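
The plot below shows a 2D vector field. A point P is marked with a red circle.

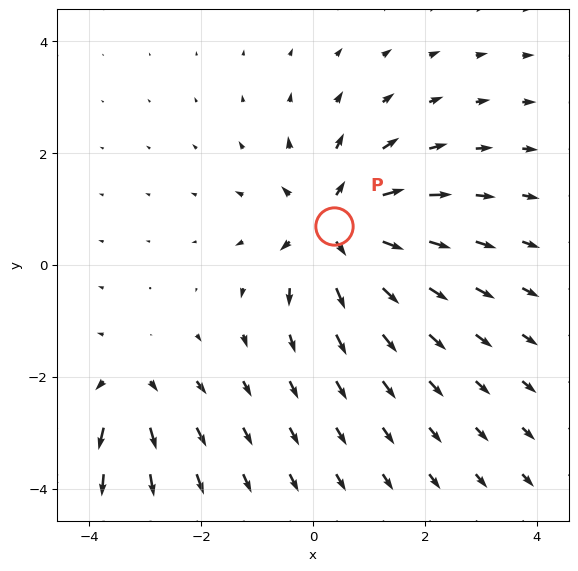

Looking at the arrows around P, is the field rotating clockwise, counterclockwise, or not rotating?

not rotating

Near P at (0.4, 0.7) the arrows show no circulation. The curl there is ≈0.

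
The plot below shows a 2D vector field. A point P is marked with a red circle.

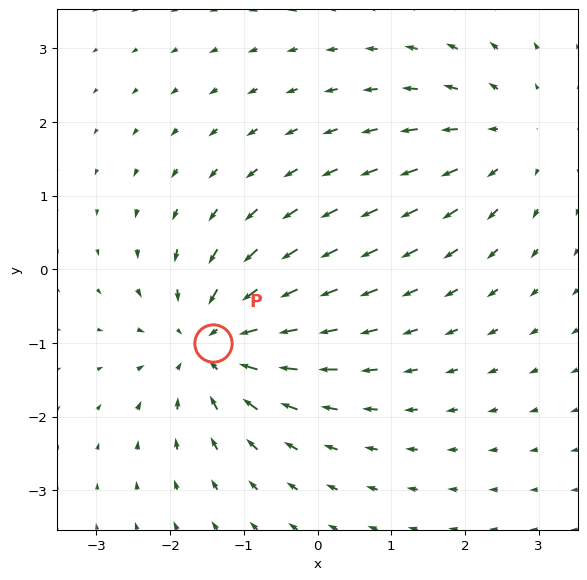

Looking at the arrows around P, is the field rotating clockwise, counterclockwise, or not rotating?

Near P at (-1.4, -1.0) the arrows show no circulation. The curl there is ≈0.

not rotating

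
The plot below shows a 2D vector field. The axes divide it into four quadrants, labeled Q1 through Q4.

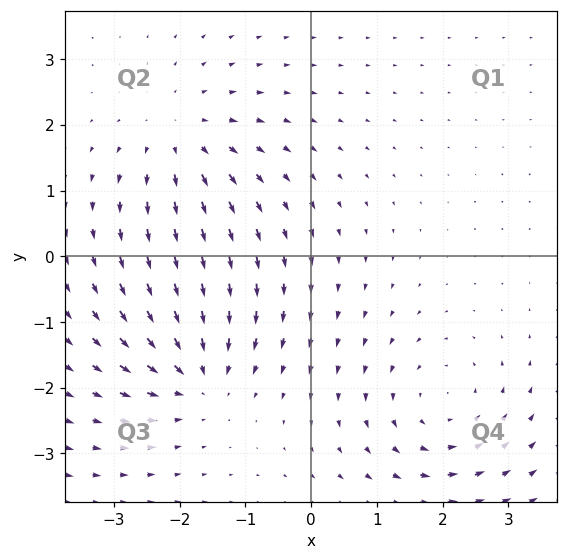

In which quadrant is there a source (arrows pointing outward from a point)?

The source sits at approximately (-2.0, 1.8), which lies in quadrant Q2. The divergence there is about +4, positive as expected for a source.

Q2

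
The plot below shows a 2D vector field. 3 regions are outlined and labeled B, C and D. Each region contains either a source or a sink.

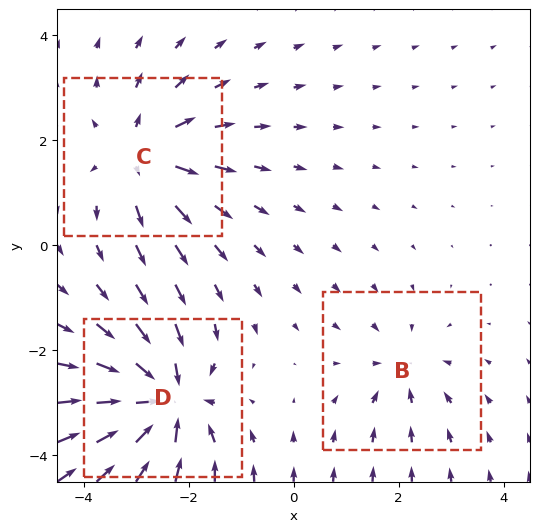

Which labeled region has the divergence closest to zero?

Divergence at each region's feature centre — B: about -2, C: about +4, D: about -5. Region B is closest to zero.

B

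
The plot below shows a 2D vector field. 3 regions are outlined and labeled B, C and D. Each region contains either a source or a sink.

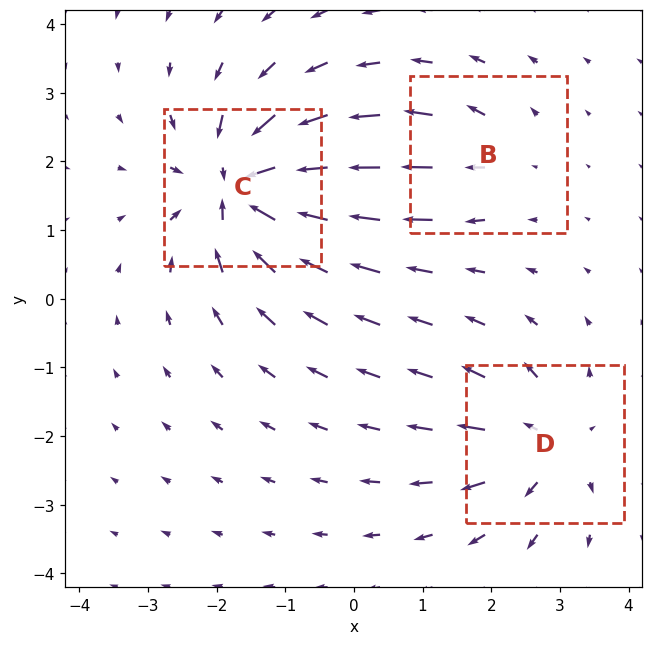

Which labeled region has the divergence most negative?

C

Divergence at each region's feature centre — B: about +2, C: about -6, D: about +4. Region C is most negative.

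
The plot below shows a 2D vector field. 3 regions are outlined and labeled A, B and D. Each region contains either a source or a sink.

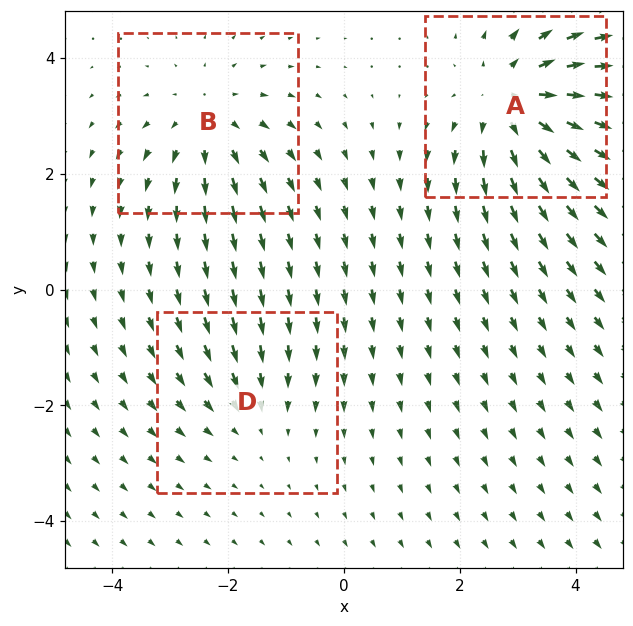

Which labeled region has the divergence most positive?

Divergence at each region's feature centre — A: about +4, B: about +3, D: about -2. Region A is most positive.

A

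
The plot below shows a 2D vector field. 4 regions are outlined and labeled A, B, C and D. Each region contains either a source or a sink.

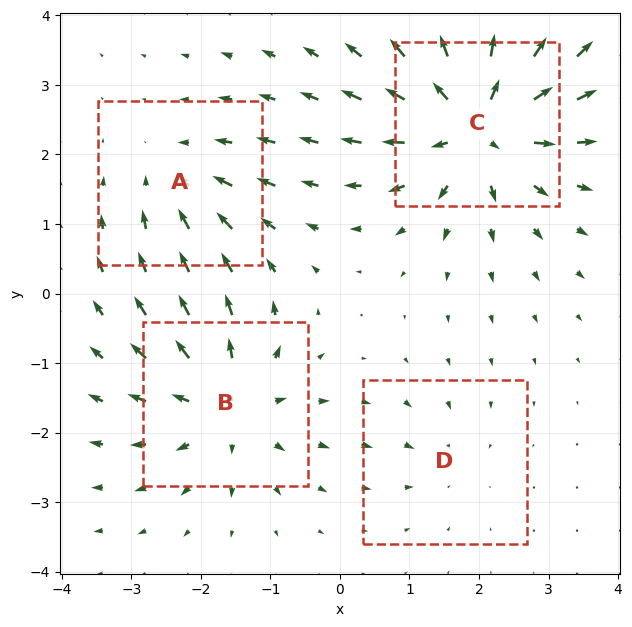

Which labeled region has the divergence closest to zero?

D

Divergence at each region's feature centre — A: about -4, B: about +6, C: about +8, D: about -2. Region D is closest to zero.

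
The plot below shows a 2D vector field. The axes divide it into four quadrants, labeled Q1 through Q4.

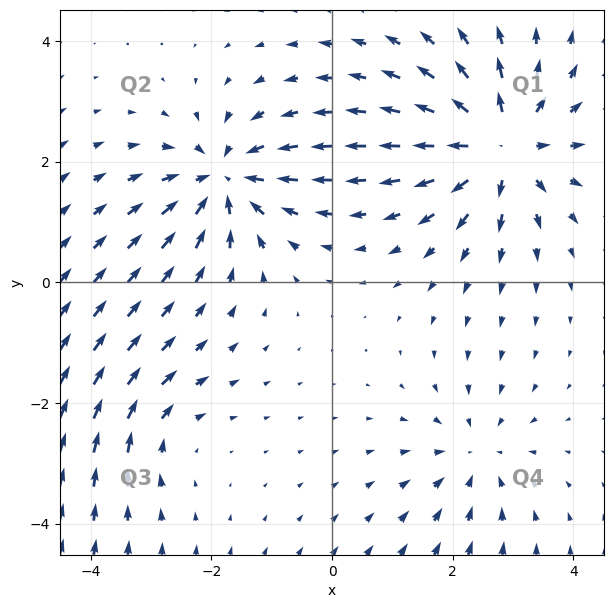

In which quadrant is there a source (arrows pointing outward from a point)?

Q1

The source sits at approximately (2.8, 2.3), which lies in quadrant Q1. The divergence there is about +6, positive as expected for a source.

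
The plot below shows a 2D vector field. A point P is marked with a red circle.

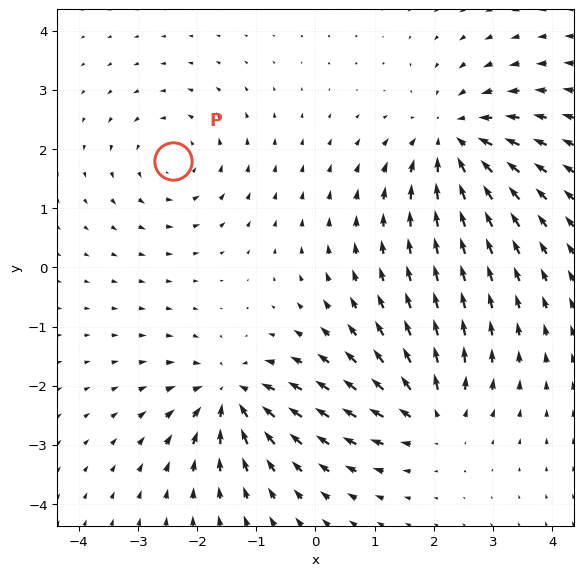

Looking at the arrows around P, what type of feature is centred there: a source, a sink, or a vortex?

vortex

At P (-2.4, 1.8) the arrows circulate counterclockwise. Divergence ≈0, curl about +3 — near-zero divergence with nonzero curl is a vortex.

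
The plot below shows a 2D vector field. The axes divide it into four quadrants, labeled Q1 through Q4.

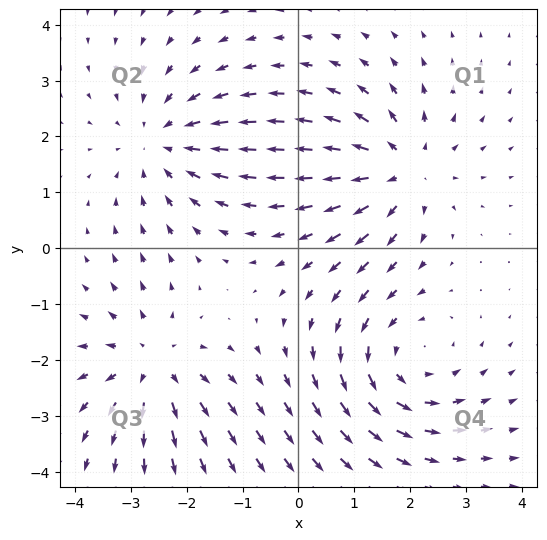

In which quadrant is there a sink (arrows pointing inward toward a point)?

Q2

The sink sits at approximately (-2.4, 1.9), which lies in quadrant Q2. The divergence there is about -4, negative as expected for a sink.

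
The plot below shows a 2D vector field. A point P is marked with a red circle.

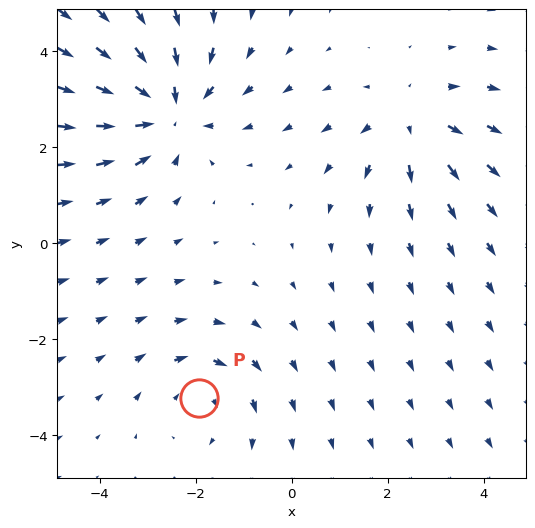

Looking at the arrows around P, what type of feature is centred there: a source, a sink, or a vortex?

vortex

At P (-1.9, -3.2) the arrows circulate clockwise. Divergence ≈0, curl about -3 — near-zero divergence with nonzero curl is a vortex.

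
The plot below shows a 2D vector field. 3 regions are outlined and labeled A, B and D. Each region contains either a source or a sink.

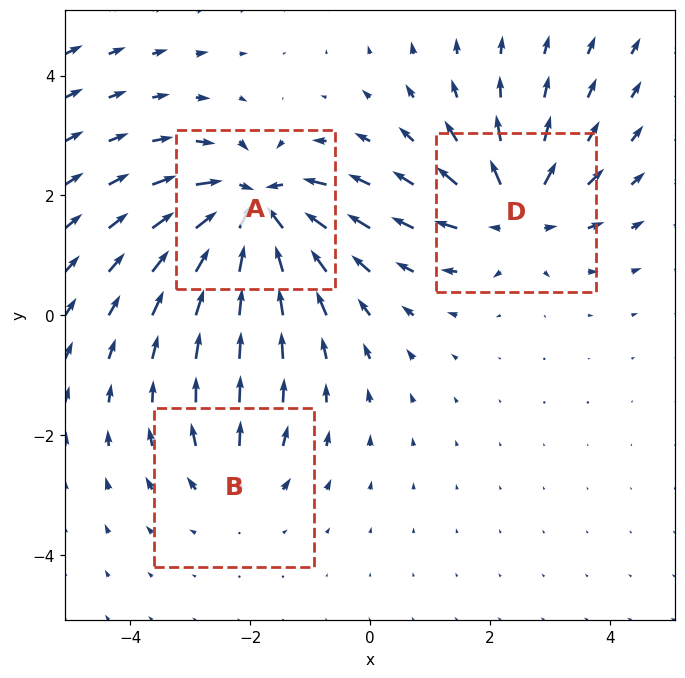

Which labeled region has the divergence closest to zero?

Divergence at each region's feature centre — A: about -6, B: about +2, D: about +4. Region B is closest to zero.

B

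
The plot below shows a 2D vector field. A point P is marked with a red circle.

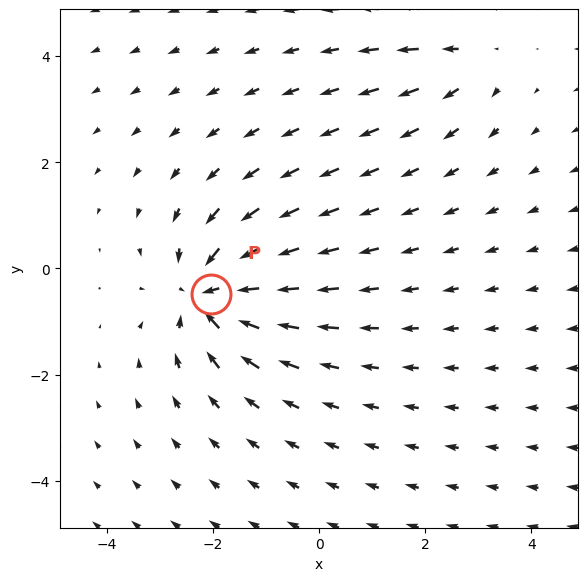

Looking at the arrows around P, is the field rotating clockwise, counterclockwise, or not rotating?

not rotating

Near P at (-2.0, -0.5) the arrows show no circulation. The curl there is ≈0.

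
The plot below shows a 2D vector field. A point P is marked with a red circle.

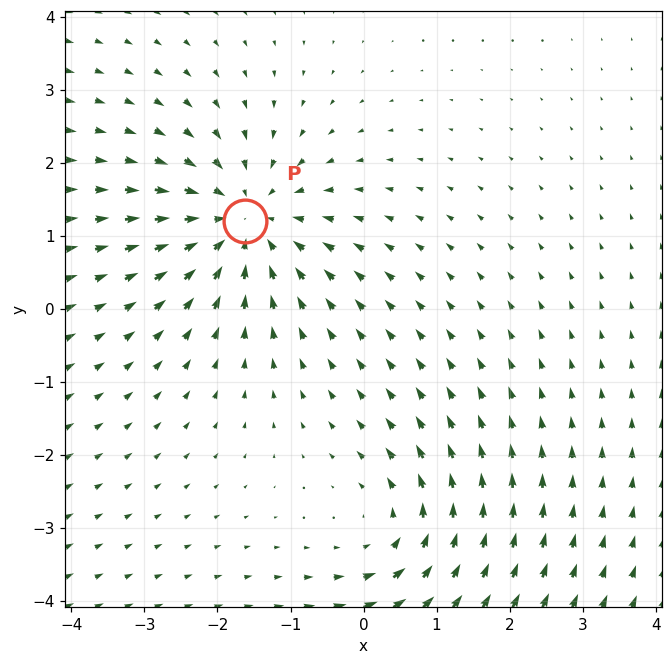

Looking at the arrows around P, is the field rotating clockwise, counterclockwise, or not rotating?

not rotating

Near P at (-1.6, 1.2) the arrows show no circulation. The curl there is ≈0.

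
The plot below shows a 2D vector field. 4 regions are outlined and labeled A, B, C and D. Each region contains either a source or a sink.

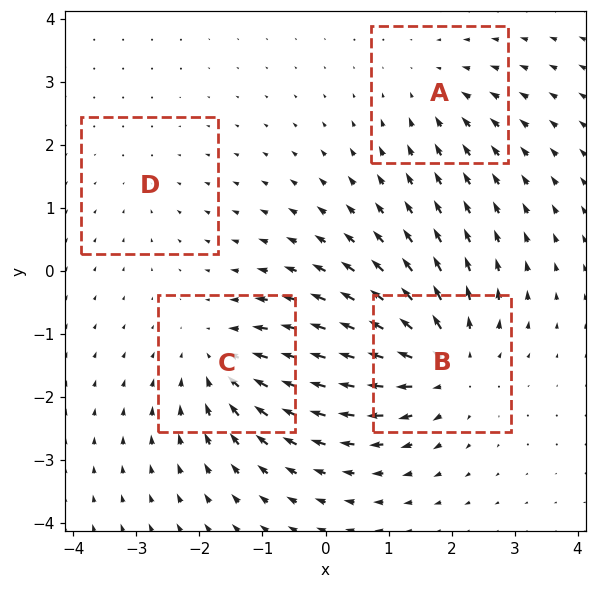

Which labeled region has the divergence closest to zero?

Divergence at each region's feature centre — A: about -3, B: about +6, C: about -5, D: about -2. Region D is closest to zero.

D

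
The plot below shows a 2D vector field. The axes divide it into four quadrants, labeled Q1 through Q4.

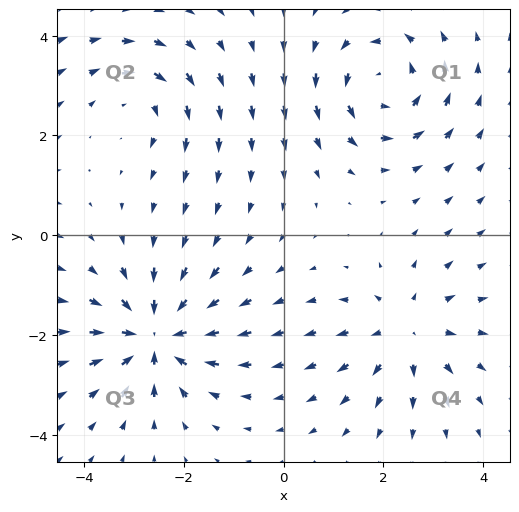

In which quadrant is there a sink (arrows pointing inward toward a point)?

The sink sits at approximately (-2.6, -2.0), which lies in quadrant Q3. The divergence there is about -6, negative as expected for a sink.

Q3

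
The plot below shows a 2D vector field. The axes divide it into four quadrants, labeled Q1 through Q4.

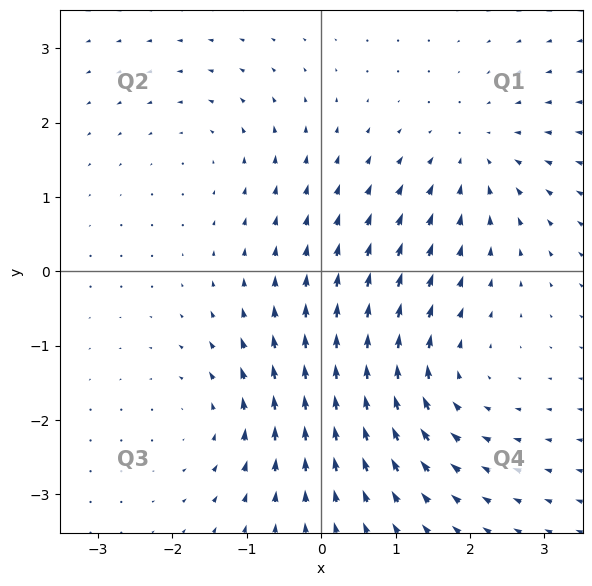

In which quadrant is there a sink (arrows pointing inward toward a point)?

Q1

The sink sits at approximately (2.1, 1.5), which lies in quadrant Q1. The divergence there is about -4, negative as expected for a sink.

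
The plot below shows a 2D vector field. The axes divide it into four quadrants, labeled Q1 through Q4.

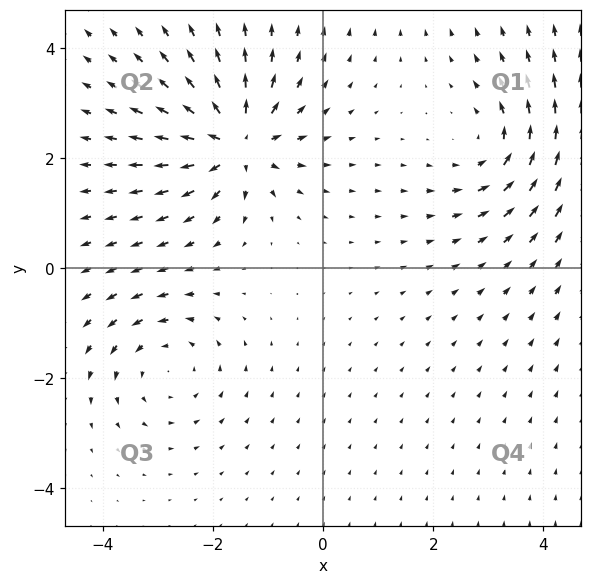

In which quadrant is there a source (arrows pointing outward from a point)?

Q2

The source sits at approximately (-1.6, 2.3), which lies in quadrant Q2. The divergence there is about +6, positive as expected for a source.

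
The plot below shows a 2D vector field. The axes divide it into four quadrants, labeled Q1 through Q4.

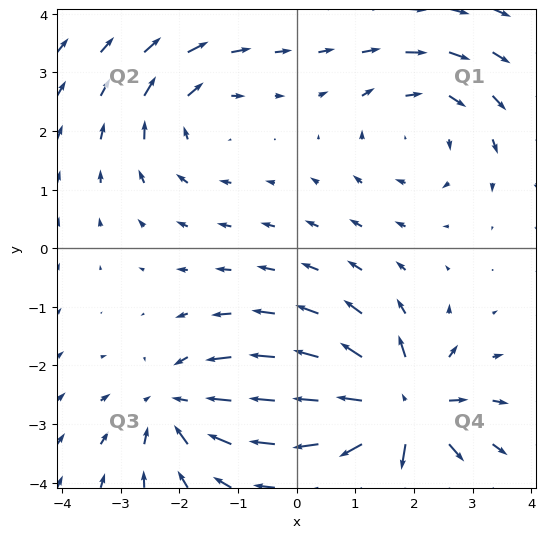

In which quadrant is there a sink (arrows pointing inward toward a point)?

Q3

The sink sits at approximately (-2.0, -2.7), which lies in quadrant Q3. The divergence there is about -4, negative as expected for a sink.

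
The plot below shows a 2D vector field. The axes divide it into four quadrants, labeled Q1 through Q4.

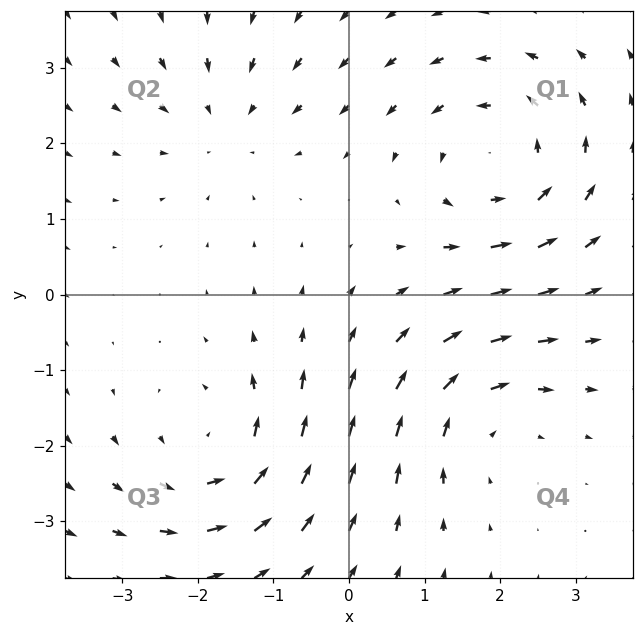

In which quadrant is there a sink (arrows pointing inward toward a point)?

The sink sits at approximately (-1.6, 2.3), which lies in quadrant Q2. The divergence there is about -3, negative as expected for a sink.

Q2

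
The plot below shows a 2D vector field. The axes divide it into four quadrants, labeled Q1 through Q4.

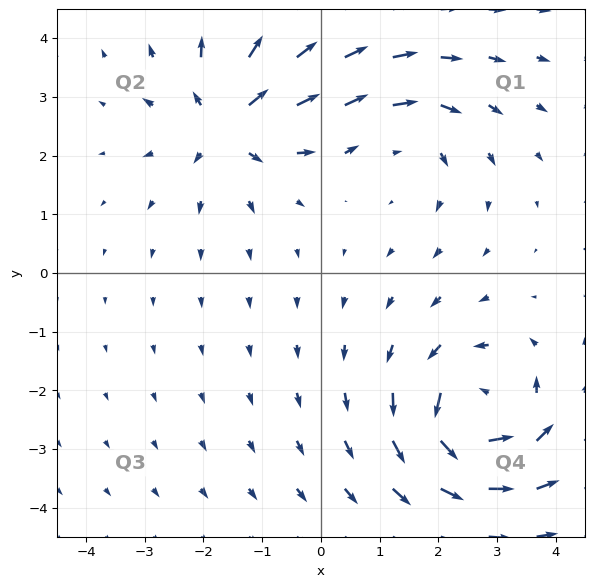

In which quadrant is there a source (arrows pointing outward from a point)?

Q2

The source sits at approximately (-1.6, 2.6), which lies in quadrant Q2. The divergence there is about +5, positive as expected for a source.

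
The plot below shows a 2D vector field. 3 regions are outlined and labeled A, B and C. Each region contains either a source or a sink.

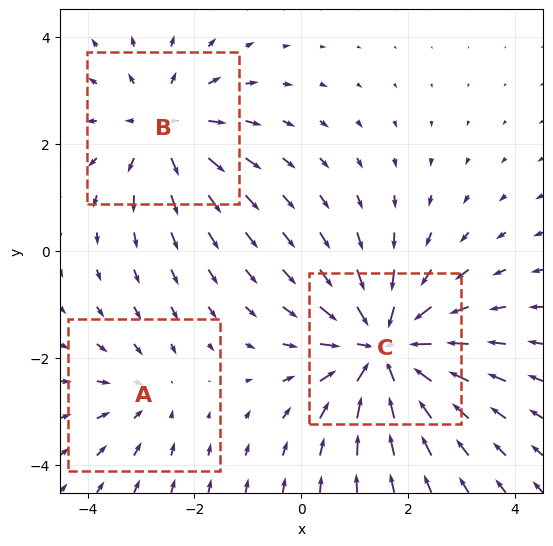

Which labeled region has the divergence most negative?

Divergence at each region's feature centre — A: about -2, B: about +3, C: about -5. Region C is most negative.

C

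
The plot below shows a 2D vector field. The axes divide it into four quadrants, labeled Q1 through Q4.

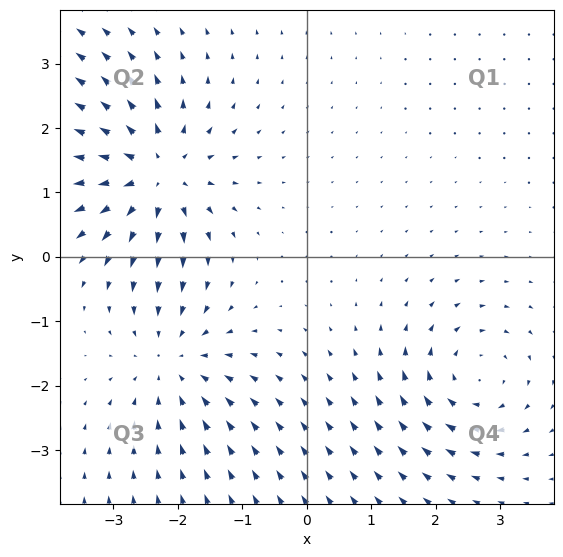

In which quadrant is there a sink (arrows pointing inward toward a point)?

Q3

The sink sits at approximately (-2.1, -1.6), which lies in quadrant Q3. The divergence there is about -3, negative as expected for a sink.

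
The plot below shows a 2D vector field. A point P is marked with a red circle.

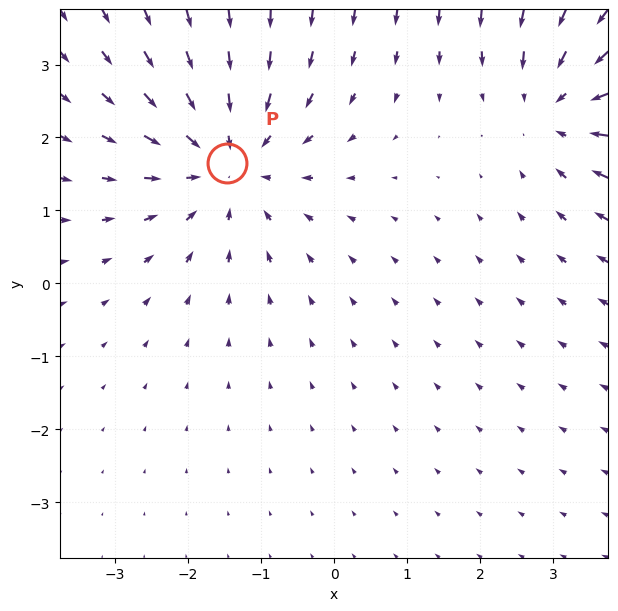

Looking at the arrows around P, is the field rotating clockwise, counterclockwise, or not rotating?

not rotating

Near P at (-1.5, 1.7) the arrows show no circulation. The curl there is ≈0.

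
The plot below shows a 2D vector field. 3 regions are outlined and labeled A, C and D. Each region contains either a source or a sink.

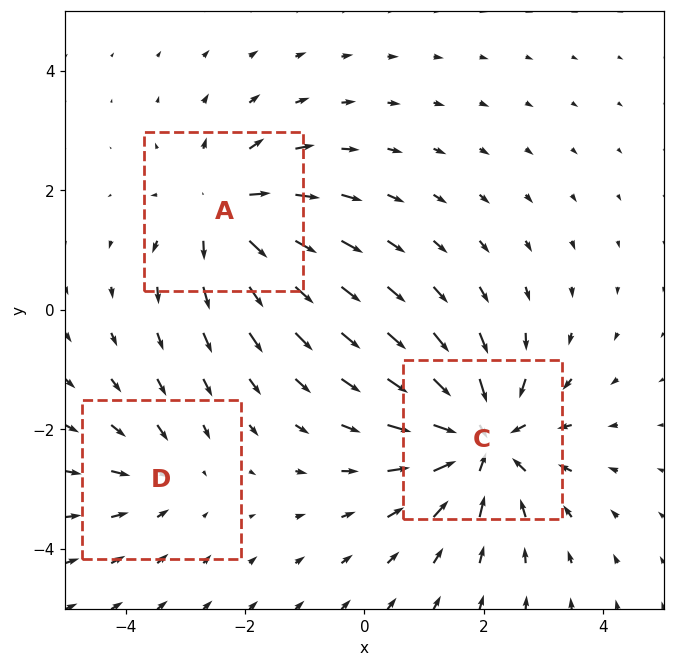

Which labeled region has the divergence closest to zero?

Divergence at each region's feature centre — A: about +4, C: about -5, D: about -2. Region D is closest to zero.

D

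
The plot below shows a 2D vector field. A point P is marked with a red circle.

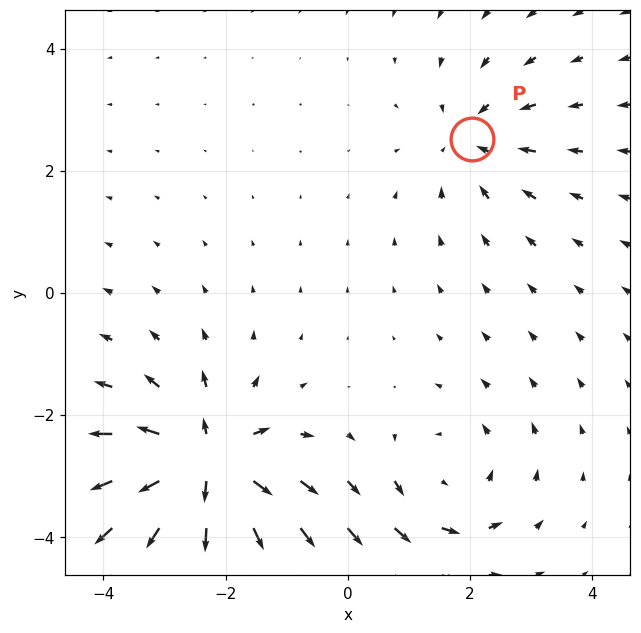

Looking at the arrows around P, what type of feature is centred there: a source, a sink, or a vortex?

At P (2.0, 2.5) the arrows converge inward. Divergence about -3, curl ≈0 — negative divergence with near-zero curl is a sink.

sink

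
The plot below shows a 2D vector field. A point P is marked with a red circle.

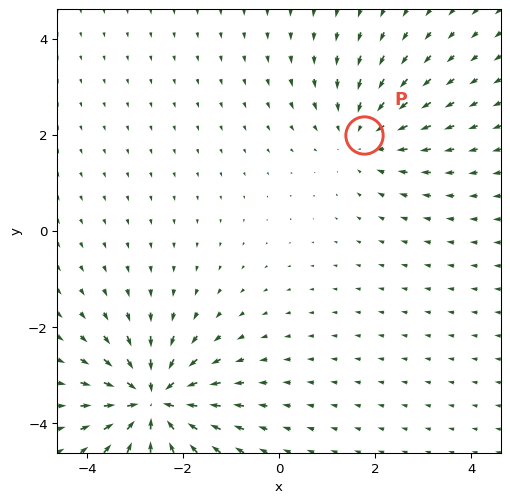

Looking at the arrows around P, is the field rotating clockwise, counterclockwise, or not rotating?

not rotating

Near P at (1.8, 2.0) the arrows show no circulation. The curl there is ≈0.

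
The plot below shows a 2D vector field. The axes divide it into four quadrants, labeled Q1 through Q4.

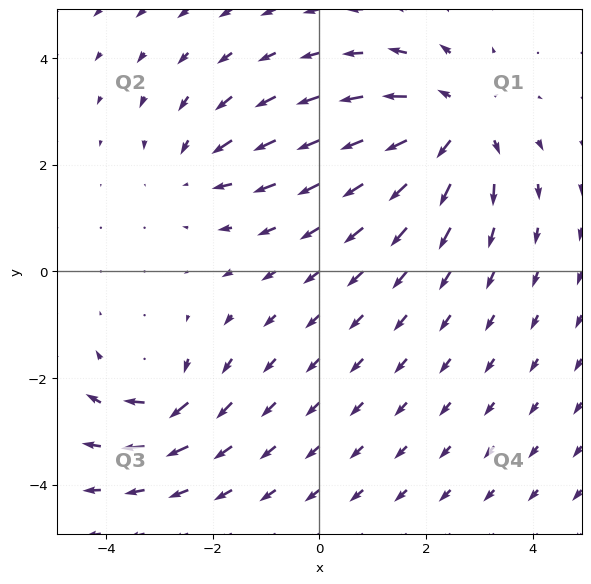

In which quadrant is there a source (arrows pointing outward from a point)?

Q1

The source sits at approximately (2.6, 2.8), which lies in quadrant Q1. The divergence there is about +5, positive as expected for a source.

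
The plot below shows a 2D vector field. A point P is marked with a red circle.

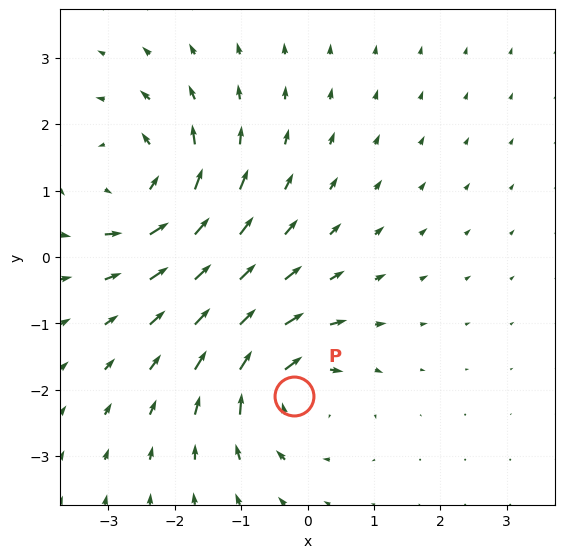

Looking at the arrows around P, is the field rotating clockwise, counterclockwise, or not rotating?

clockwise

Near P at (-0.2, -2.1) the arrows circulate clockwise. The curl (z-component) there is about -4; negative curl means clockwise rotation.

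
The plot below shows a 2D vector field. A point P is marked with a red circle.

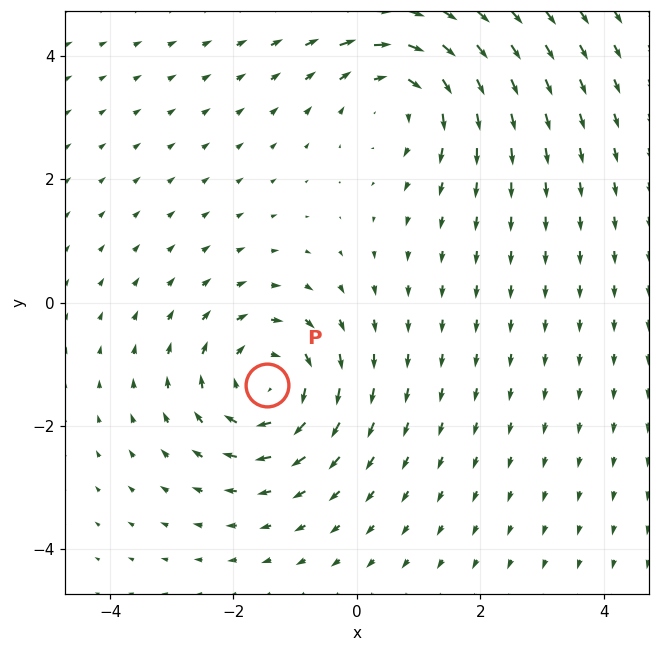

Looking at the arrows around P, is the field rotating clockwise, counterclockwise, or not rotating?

Near P at (-1.5, -1.3) the arrows circulate clockwise. The curl (z-component) there is about -4; negative curl means clockwise rotation.

clockwise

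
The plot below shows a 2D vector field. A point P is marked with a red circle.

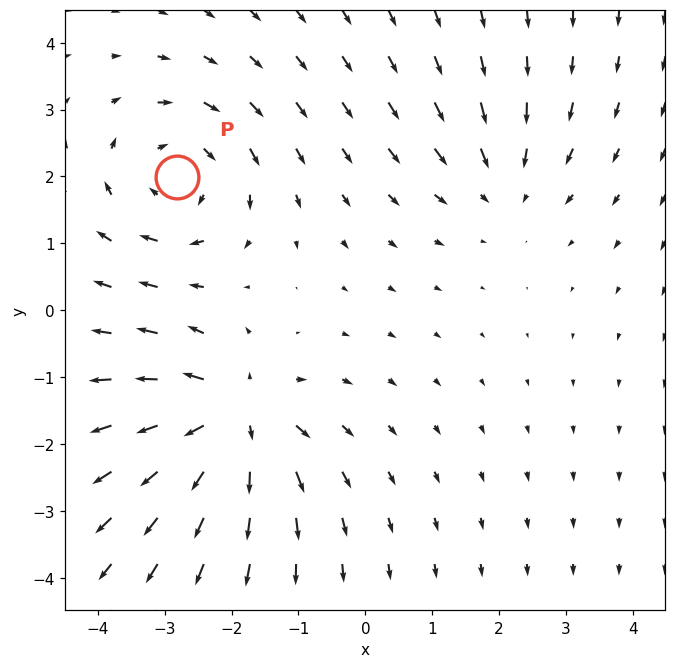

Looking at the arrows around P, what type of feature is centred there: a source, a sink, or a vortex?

At P (-2.8, 2.0) the arrows circulate clockwise. Divergence ≈0, curl about -4 — near-zero divergence with nonzero curl is a vortex.

vortex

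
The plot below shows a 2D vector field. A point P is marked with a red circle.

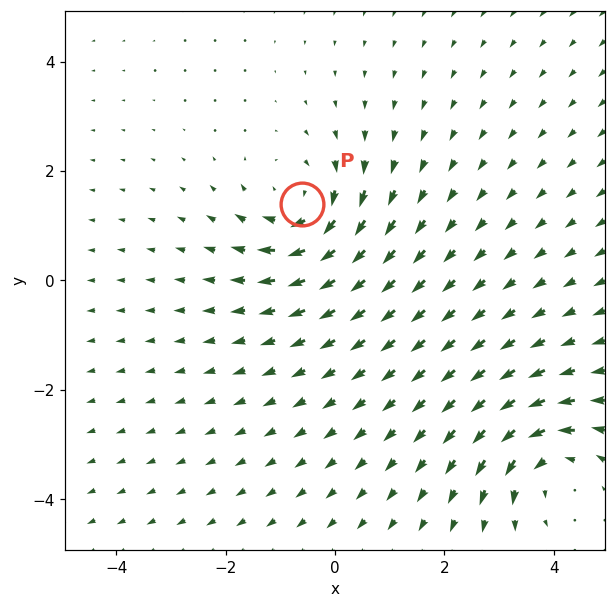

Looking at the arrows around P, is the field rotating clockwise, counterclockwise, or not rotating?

clockwise

Near P at (-0.6, 1.4) the arrows circulate clockwise. The curl (z-component) there is about -4; negative curl means clockwise rotation.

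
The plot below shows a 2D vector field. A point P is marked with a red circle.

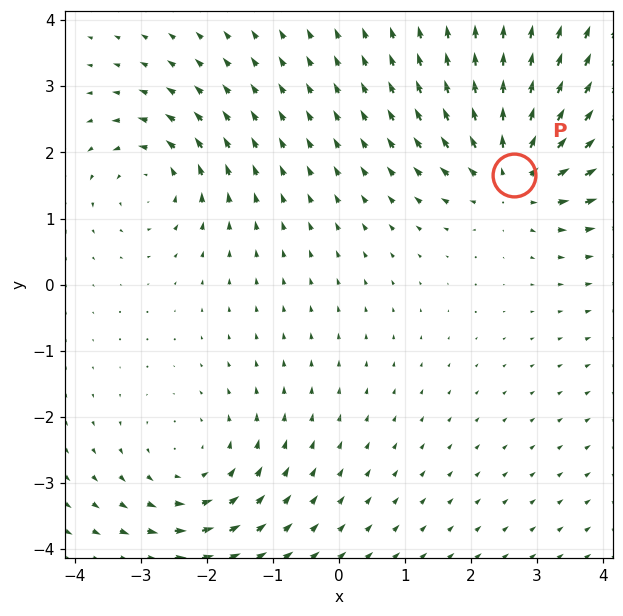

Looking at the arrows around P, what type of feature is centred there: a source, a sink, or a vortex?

At P (2.6, 1.7) the arrows spread outward. Divergence about +5, curl ≈0 — positive divergence with near-zero curl is a source.

source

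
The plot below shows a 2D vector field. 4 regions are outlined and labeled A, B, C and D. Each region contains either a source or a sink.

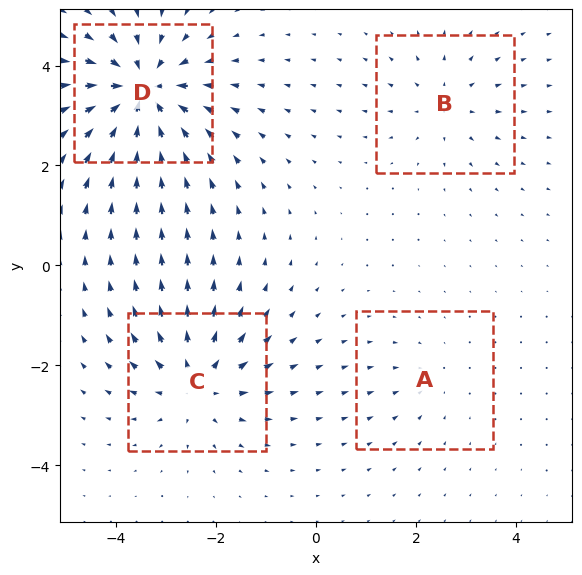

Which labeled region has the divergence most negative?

D

Divergence at each region's feature centre — A: about -2, B: about +3, C: about +5, D: about -7. Region D is most negative.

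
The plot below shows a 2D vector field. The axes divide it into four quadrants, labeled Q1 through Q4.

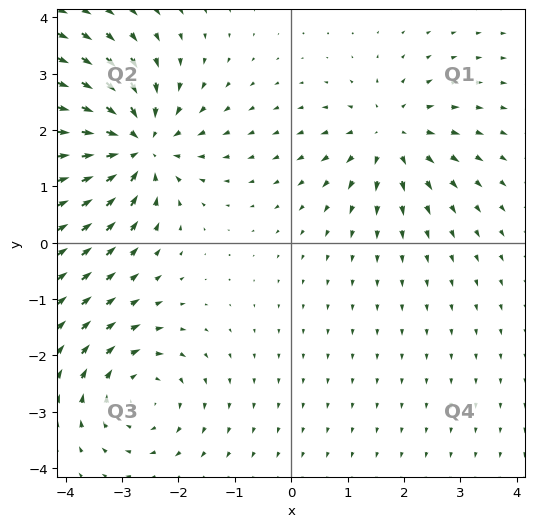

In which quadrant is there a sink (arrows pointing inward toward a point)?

Q2

The sink sits at approximately (-2.8, 1.7), which lies in quadrant Q2. The divergence there is about -6, negative as expected for a sink.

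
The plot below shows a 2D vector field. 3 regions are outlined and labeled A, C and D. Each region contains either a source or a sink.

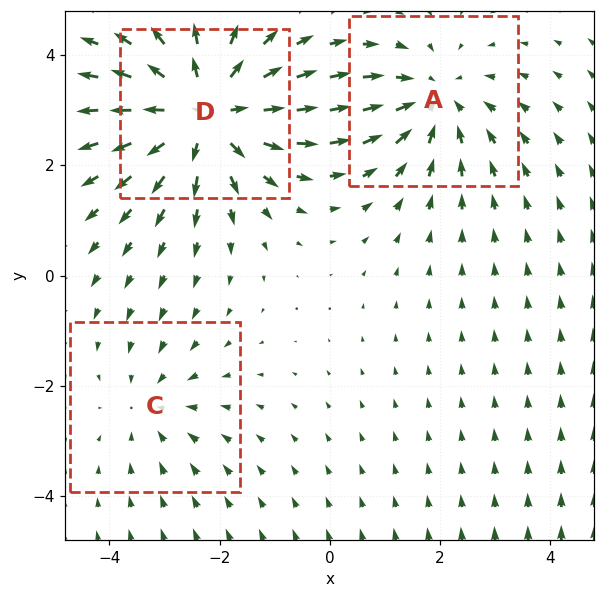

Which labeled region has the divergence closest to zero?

C

Divergence at each region's feature centre — A: about -3, C: about -2, D: about +4. Region C is closest to zero.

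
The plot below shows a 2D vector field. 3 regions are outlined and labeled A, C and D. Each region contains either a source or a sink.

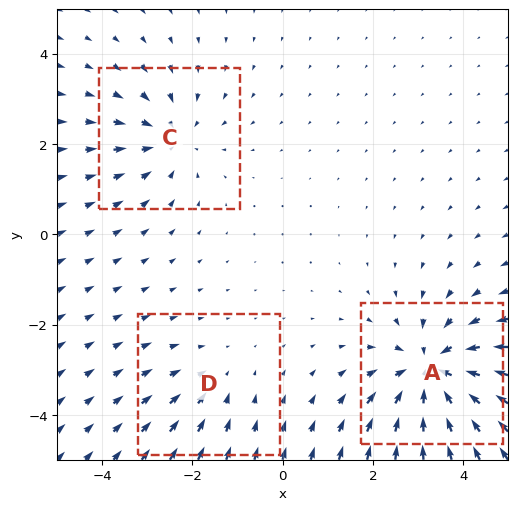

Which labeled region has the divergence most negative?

A

Divergence at each region's feature centre — A: about -5, C: about -3, D: about -2. Region A is most negative.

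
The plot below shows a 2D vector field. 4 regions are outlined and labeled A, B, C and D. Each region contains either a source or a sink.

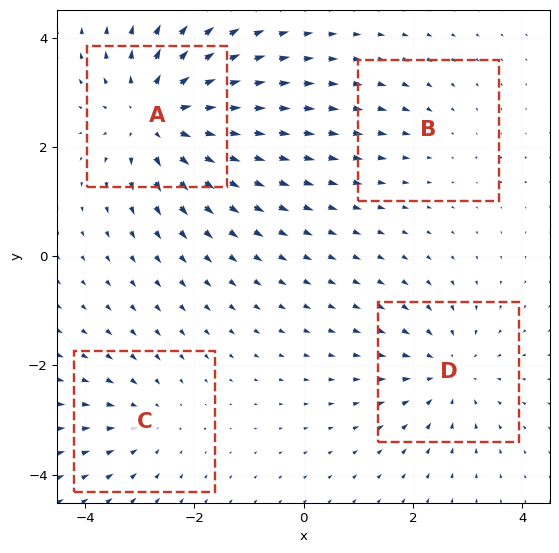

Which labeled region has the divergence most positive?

A

Divergence at each region's feature centre — A: about +6, B: about -2, C: about -3, D: about -4. Region A is most positive.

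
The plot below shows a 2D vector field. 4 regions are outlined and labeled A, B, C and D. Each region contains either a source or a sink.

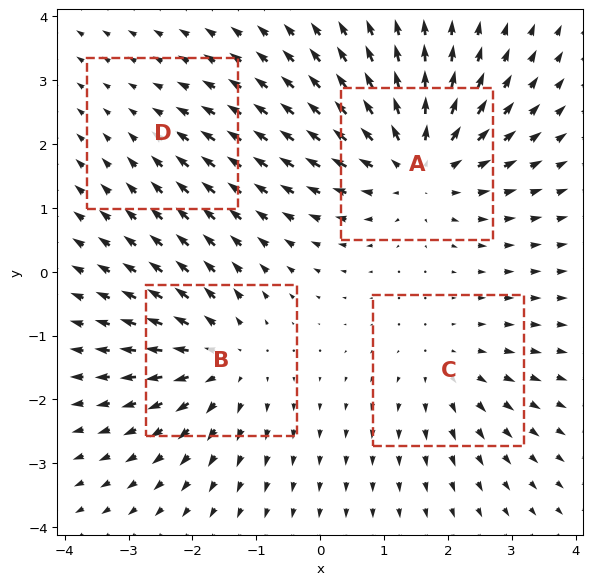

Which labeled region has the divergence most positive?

Divergence at each region's feature centre — A: about +6, B: about +5, C: about +3, D: about -2. Region A is most positive.

A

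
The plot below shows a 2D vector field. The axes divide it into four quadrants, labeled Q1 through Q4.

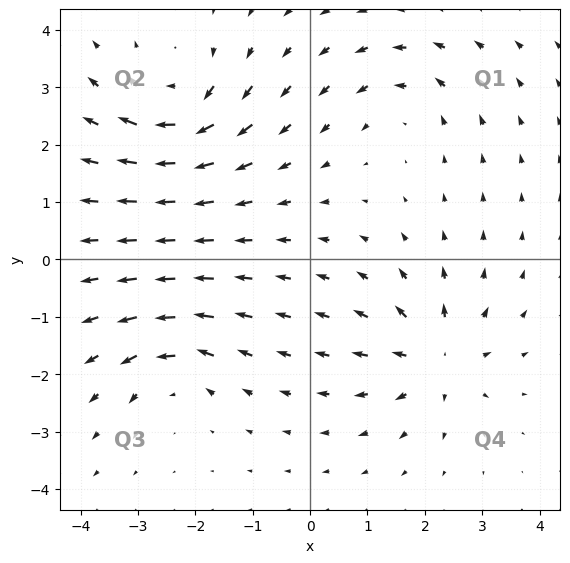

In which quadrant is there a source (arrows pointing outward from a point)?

Q4

The source sits at approximately (2.2, -1.7), which lies in quadrant Q4. The divergence there is about +6, positive as expected for a source.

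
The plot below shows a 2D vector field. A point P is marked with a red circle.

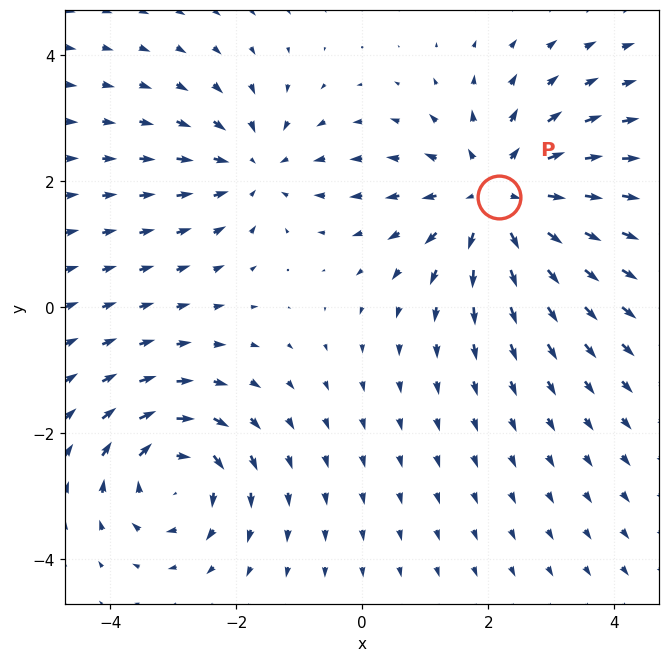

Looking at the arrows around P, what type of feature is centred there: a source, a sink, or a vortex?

At P (2.2, 1.7) the arrows spread outward. Divergence about +4, curl ≈0 — positive divergence with near-zero curl is a source.

source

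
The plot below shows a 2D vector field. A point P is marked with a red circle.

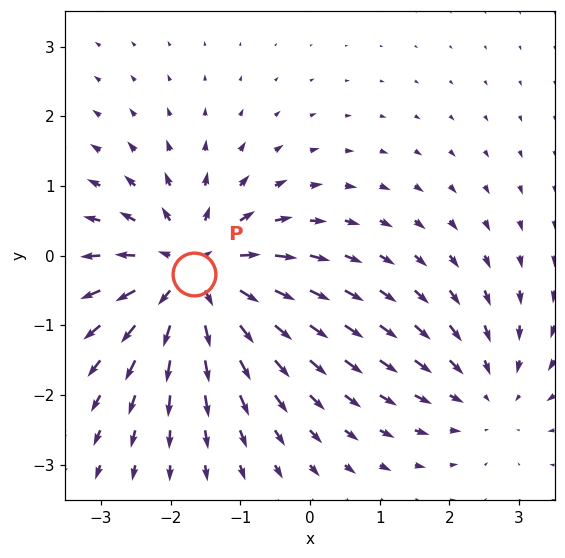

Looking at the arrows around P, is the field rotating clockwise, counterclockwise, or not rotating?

not rotating

Near P at (-1.7, -0.3) the arrows show no circulation. The curl there is ≈0.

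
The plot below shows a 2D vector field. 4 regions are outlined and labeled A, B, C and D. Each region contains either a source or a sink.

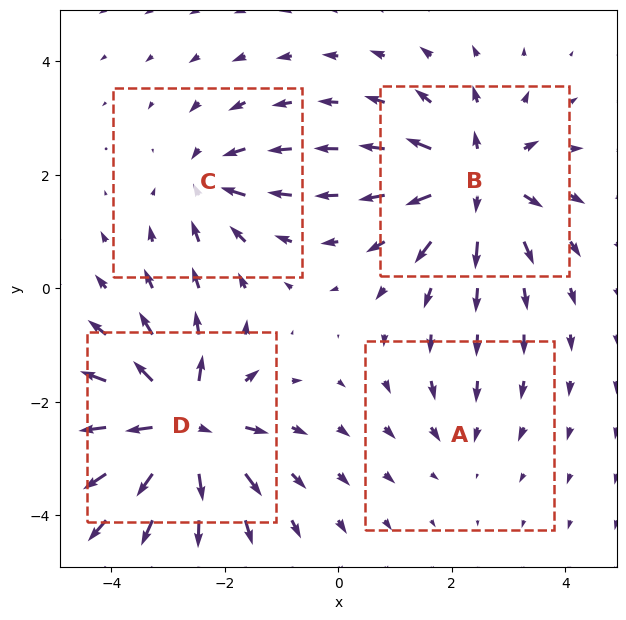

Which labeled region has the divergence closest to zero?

A

Divergence at each region's feature centre — A: about -2, B: about +7, C: about -4, D: about +8. Region A is closest to zero.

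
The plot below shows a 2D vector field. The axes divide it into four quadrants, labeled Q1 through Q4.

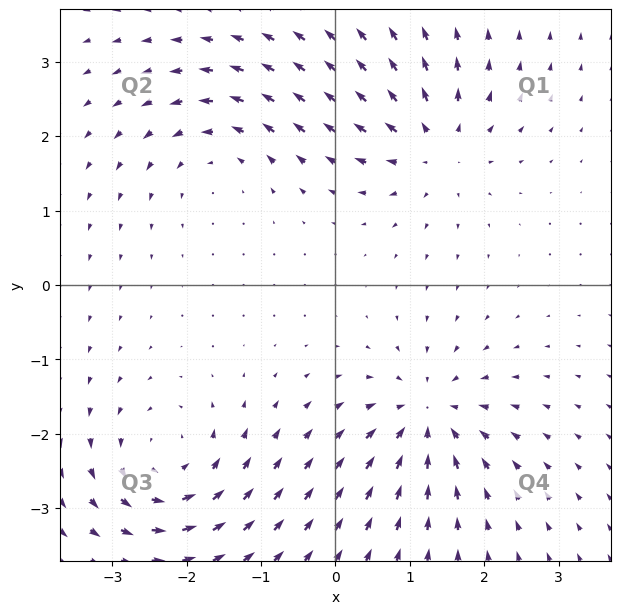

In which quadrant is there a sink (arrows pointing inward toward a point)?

The sink sits at approximately (1.2, -1.8), which lies in quadrant Q4. The divergence there is about -7, negative as expected for a sink.

Q4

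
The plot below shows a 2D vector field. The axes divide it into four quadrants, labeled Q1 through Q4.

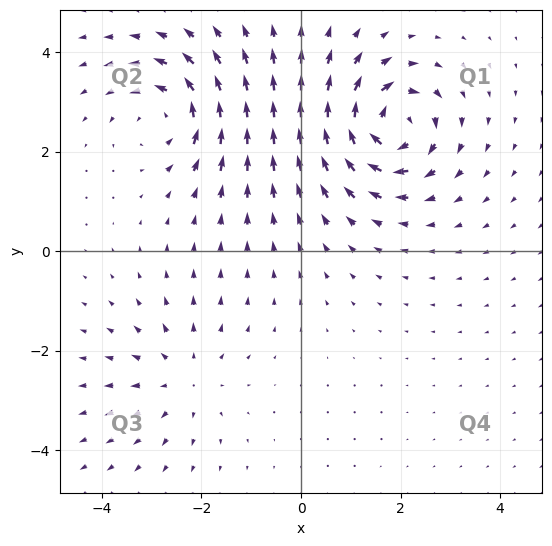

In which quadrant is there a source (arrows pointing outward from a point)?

Q3

The source sits at approximately (-2.4, -2.5), which lies in quadrant Q3. The divergence there is about +3, positive as expected for a source.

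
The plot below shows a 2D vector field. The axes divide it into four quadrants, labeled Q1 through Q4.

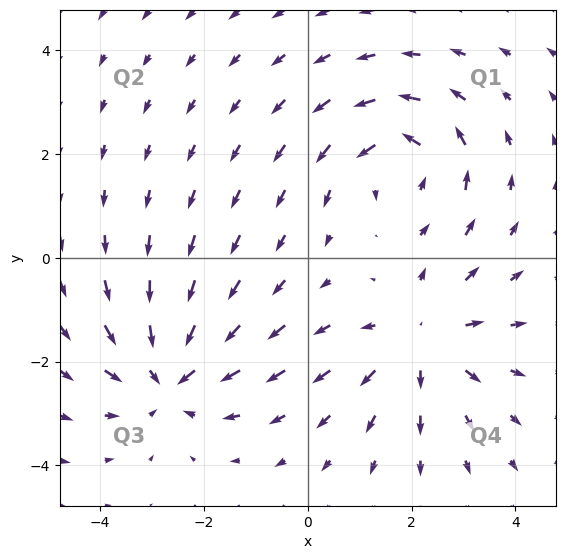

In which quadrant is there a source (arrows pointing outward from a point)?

Q4

The source sits at approximately (2.2, -1.6), which lies in quadrant Q4. The divergence there is about +4, positive as expected for a source.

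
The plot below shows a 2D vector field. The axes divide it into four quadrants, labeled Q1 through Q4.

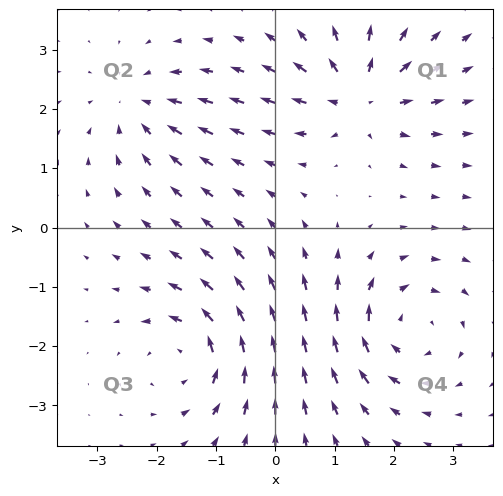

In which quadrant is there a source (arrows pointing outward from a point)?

The source sits at approximately (1.4, 2.2), which lies in quadrant Q1. The divergence there is about +5, positive as expected for a source.

Q1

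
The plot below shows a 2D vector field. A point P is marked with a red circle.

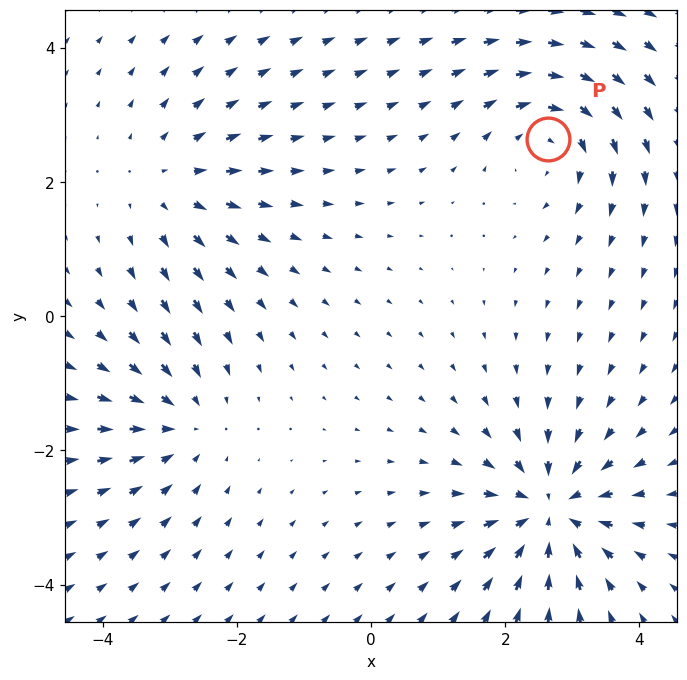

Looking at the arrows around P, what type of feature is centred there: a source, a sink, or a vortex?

vortex

At P (2.6, 2.6) the arrows circulate clockwise. Divergence ≈0, curl about -4 — near-zero divergence with nonzero curl is a vortex.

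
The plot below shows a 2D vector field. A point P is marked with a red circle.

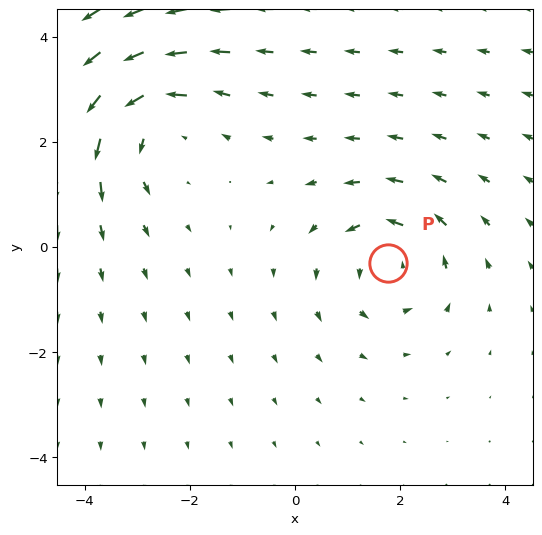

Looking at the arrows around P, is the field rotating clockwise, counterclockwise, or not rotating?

Near P at (1.8, -0.3) the arrows circulate counterclockwise. The curl (z-component) there is about +3; positive curl means counterclockwise rotation.

counterclockwise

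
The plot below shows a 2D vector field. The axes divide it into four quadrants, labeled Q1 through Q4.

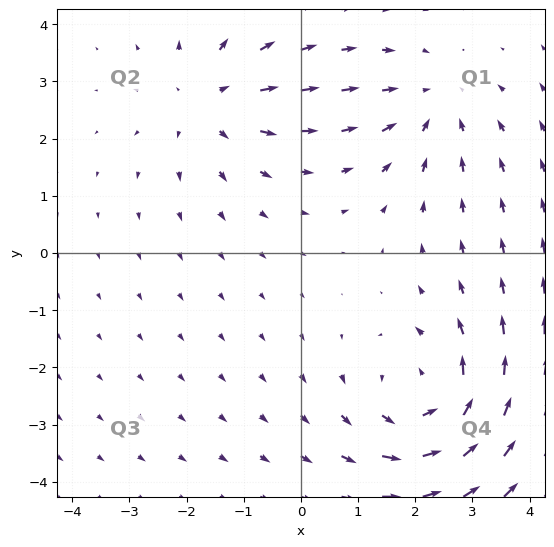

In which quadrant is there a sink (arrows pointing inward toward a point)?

Q1

The sink sits at approximately (2.3, 2.6), which lies in quadrant Q1. The divergence there is about -3, negative as expected for a sink.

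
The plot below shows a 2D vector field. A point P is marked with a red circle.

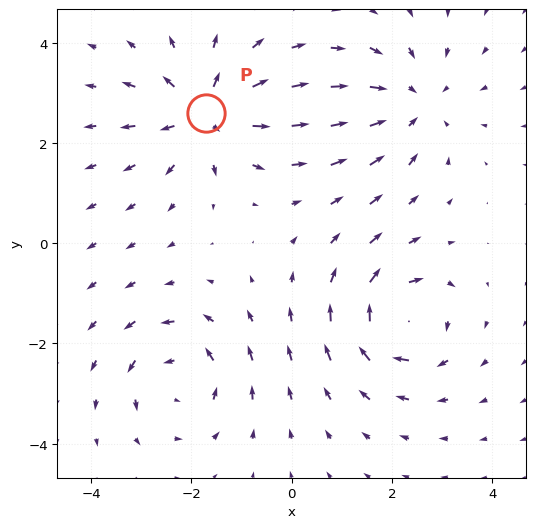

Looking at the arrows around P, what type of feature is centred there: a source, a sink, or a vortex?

source

At P (-1.7, 2.6) the arrows spread outward. Divergence about +5, curl ≈0 — positive divergence with near-zero curl is a source.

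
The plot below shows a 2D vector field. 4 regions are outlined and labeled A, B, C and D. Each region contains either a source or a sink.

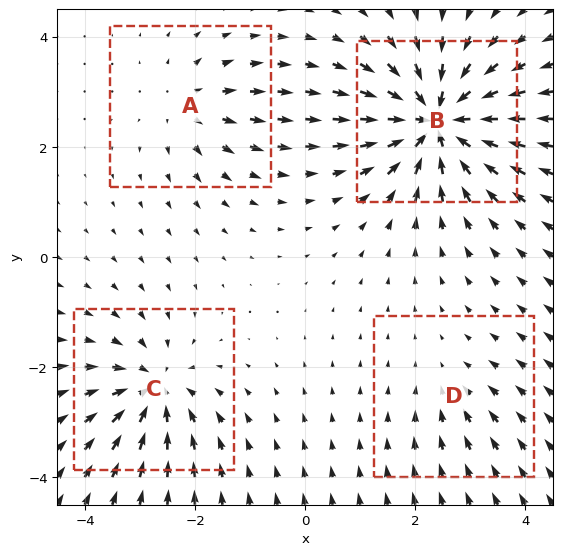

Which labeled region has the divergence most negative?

B

Divergence at each region's feature centre — A: about +4, B: about -9, C: about -6, D: about -2. Region B is most negative.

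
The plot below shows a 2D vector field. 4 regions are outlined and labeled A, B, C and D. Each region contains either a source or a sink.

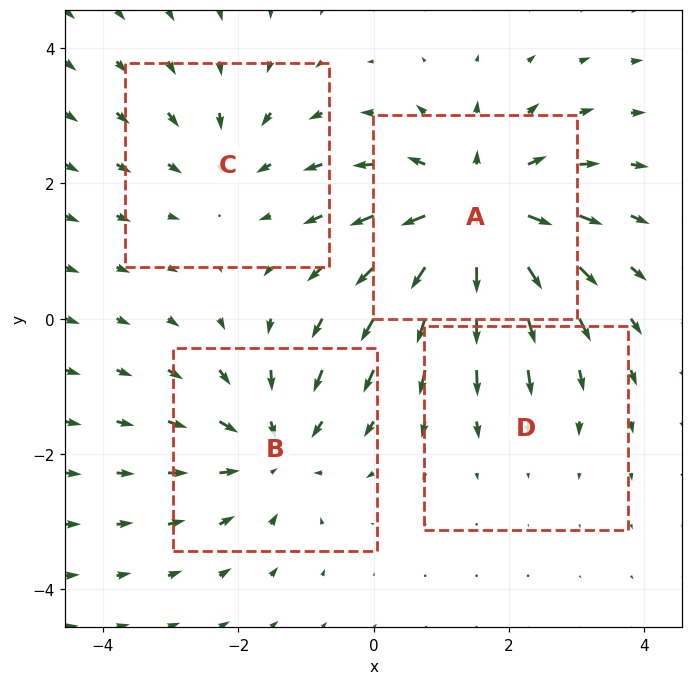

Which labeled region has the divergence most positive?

A

Divergence at each region's feature centre — A: about +7, B: about -4, C: about -3, D: about -2. Region A is most positive.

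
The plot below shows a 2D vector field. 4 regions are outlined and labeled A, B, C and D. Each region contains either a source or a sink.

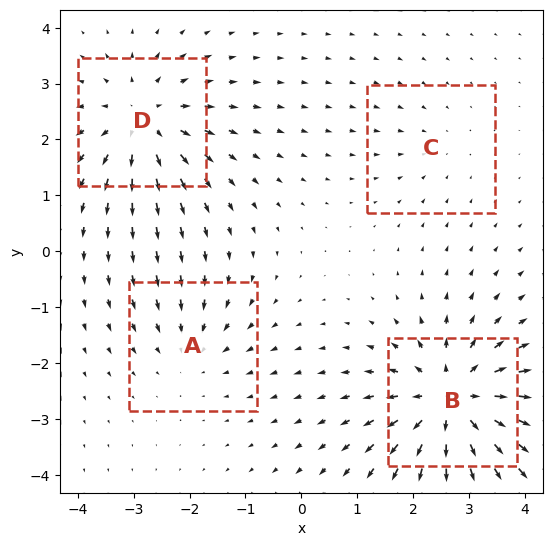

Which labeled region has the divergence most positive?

Divergence at each region's feature centre — A: about -3, B: about +8, C: about -2, D: about +6. Region B is most positive.

B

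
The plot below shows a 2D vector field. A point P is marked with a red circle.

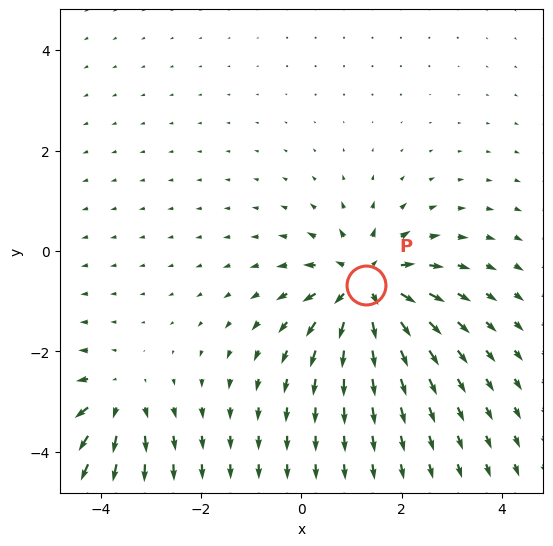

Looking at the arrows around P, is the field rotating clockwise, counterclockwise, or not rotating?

Near P at (1.3, -0.7) the arrows show no circulation. The curl there is ≈0.

not rotating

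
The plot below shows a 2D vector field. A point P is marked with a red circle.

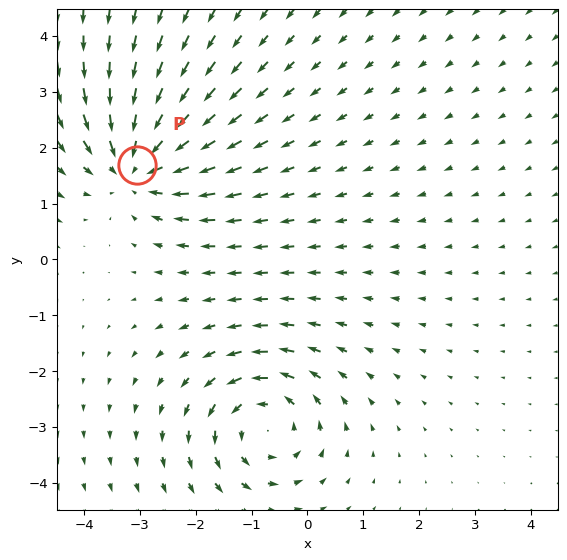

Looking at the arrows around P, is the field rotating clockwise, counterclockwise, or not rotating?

Near P at (-3.1, 1.7) the arrows show no circulation. The curl there is ≈0.

not rotating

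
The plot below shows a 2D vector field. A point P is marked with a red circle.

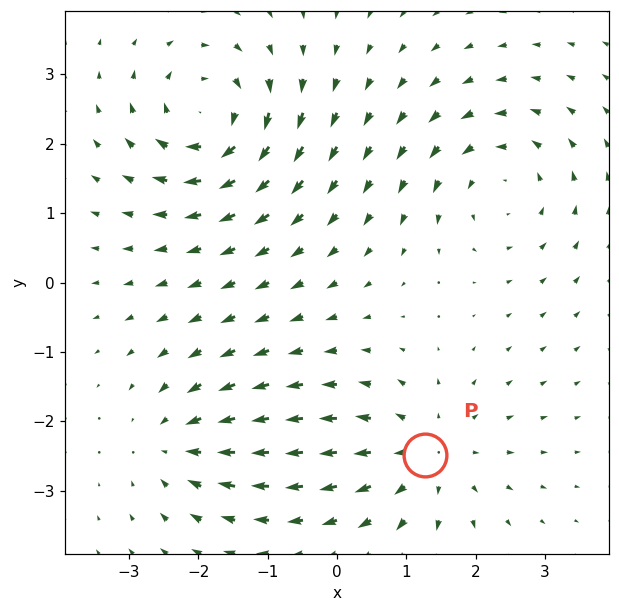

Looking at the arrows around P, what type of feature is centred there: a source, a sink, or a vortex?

source

At P (1.3, -2.5) the arrows spread outward. Divergence about +4, curl ≈0 — positive divergence with near-zero curl is a source.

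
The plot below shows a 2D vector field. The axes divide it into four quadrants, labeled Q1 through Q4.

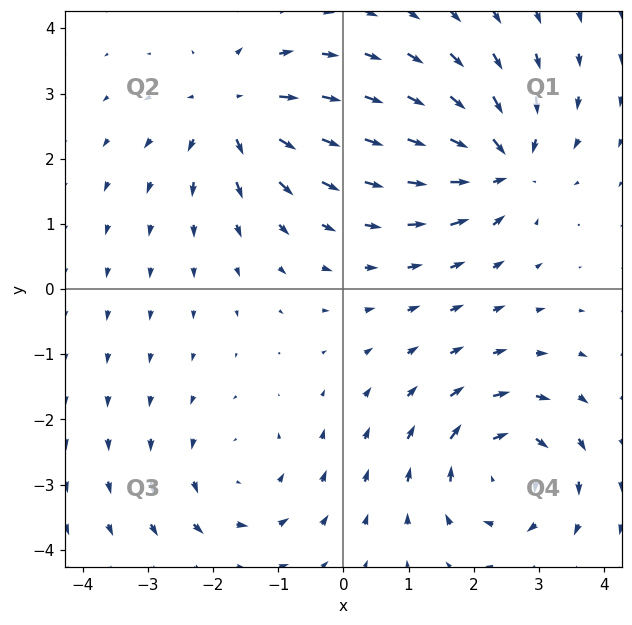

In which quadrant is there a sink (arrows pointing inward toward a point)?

Q1

The sink sits at approximately (2.4, 1.9), which lies in quadrant Q1. The divergence there is about -7, negative as expected for a sink.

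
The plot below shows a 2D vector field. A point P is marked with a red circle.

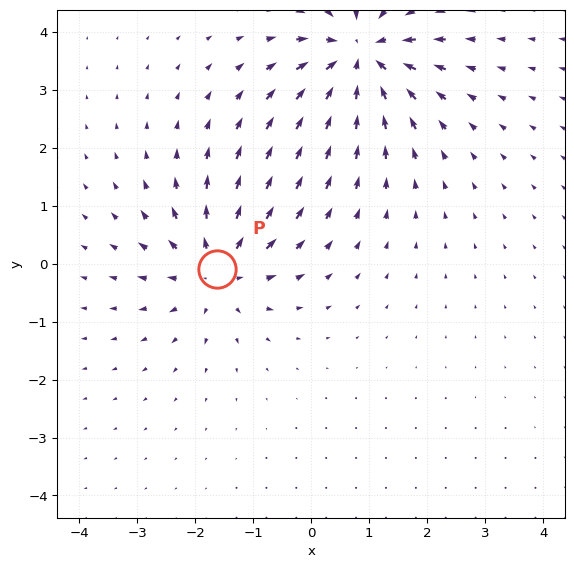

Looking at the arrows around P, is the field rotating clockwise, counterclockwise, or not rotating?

not rotating

Near P at (-1.6, -0.1) the arrows show no circulation. The curl there is ≈0.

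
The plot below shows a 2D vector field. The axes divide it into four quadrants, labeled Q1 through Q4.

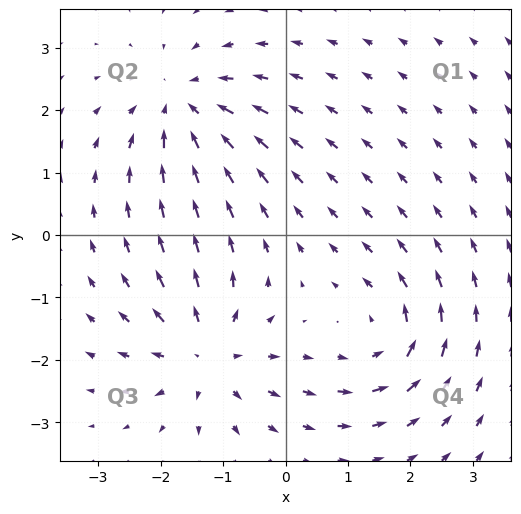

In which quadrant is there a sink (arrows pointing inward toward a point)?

Q2

The sink sits at approximately (-1.6, 2.1), which lies in quadrant Q2. The divergence there is about -5, negative as expected for a sink.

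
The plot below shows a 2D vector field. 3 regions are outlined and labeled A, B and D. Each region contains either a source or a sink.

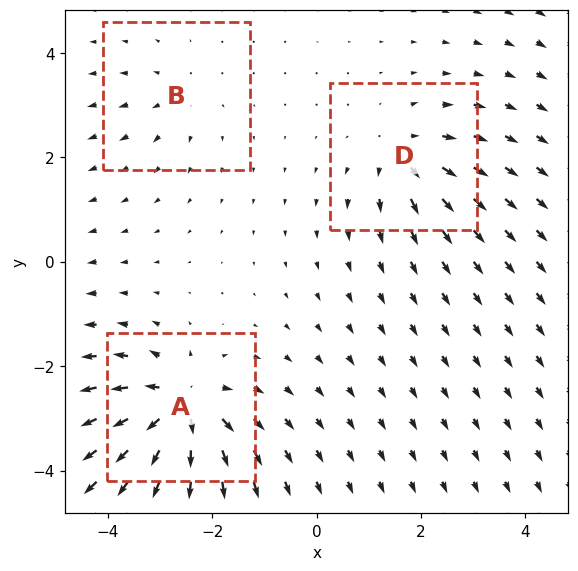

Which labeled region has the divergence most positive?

Divergence at each region's feature centre — A: about +6, B: about +2, D: about +4. Region A is most positive.

A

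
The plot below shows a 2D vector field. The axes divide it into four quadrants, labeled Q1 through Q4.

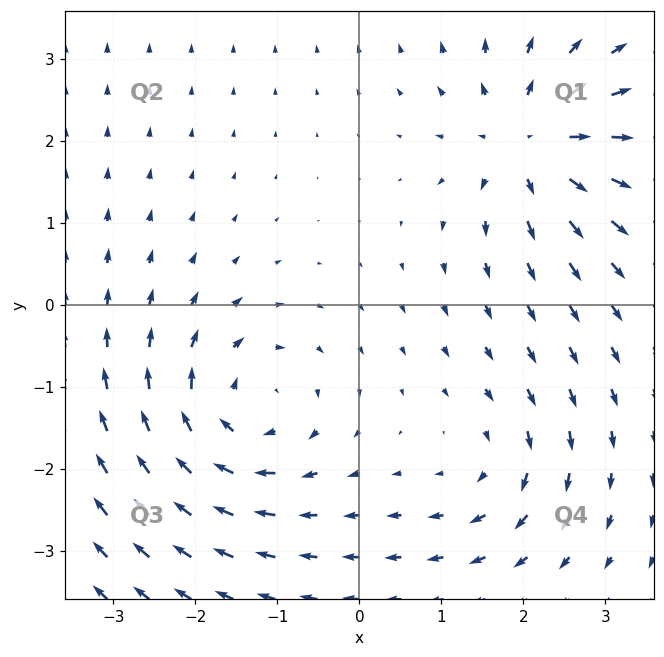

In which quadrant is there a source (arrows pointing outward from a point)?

Q1

The source sits at approximately (2.1, 2.0), which lies in quadrant Q1. The divergence there is about +7, positive as expected for a source.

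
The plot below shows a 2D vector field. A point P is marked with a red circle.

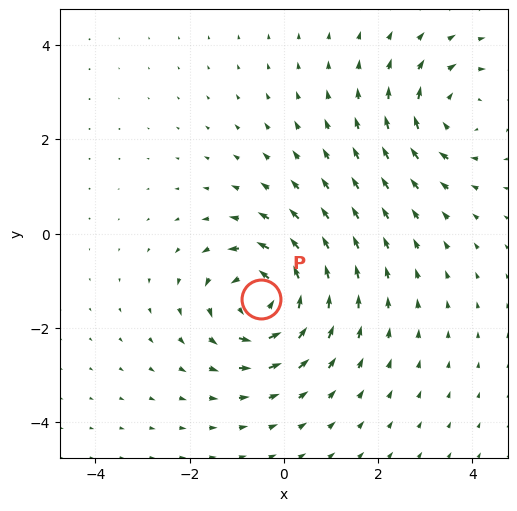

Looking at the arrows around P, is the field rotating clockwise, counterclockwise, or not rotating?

counterclockwise

Near P at (-0.5, -1.4) the arrows circulate counterclockwise. The curl (z-component) there is about +4; positive curl means counterclockwise rotation.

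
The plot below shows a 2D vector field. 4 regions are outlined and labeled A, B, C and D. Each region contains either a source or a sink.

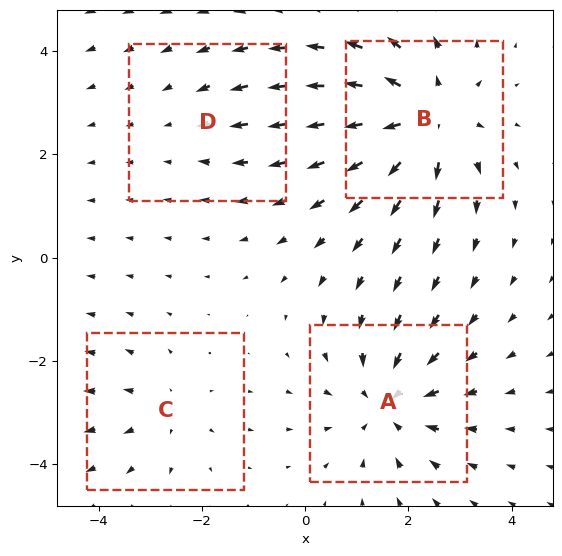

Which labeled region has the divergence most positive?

Divergence at each region's feature centre — A: about -5, B: about +6, C: about +3, D: about -2. Region B is most positive.

B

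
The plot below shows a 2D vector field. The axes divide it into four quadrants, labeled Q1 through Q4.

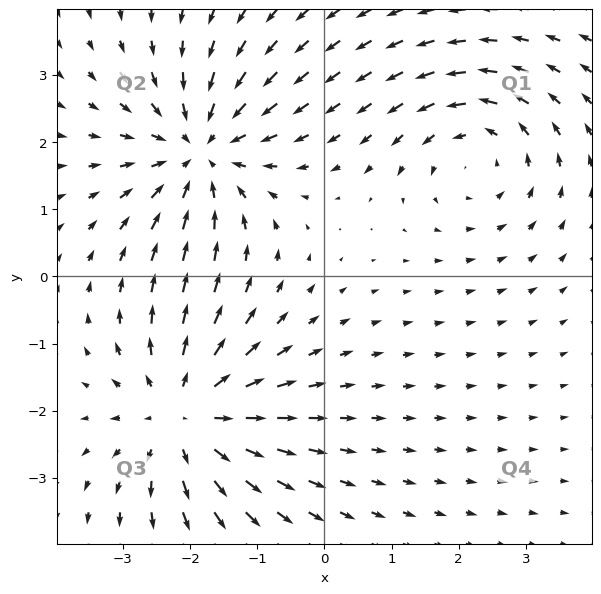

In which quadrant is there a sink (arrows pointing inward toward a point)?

Q2

The sink sits at approximately (-1.8, 1.9), which lies in quadrant Q2. The divergence there is about -5, negative as expected for a sink.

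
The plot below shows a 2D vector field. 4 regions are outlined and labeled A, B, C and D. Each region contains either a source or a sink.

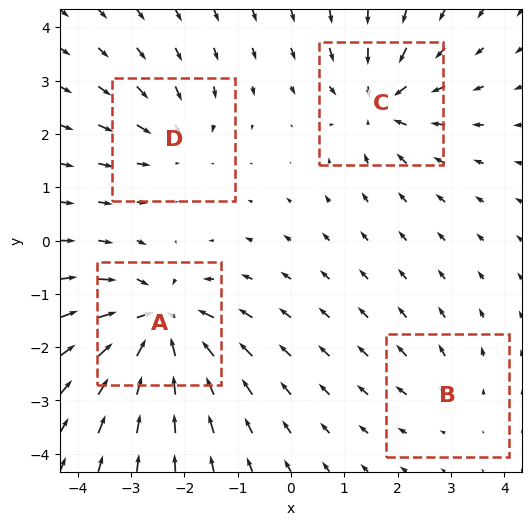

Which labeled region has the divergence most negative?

A

Divergence at each region's feature centre — A: about -8, B: about +2, C: about -5, D: about -4. Region A is most negative.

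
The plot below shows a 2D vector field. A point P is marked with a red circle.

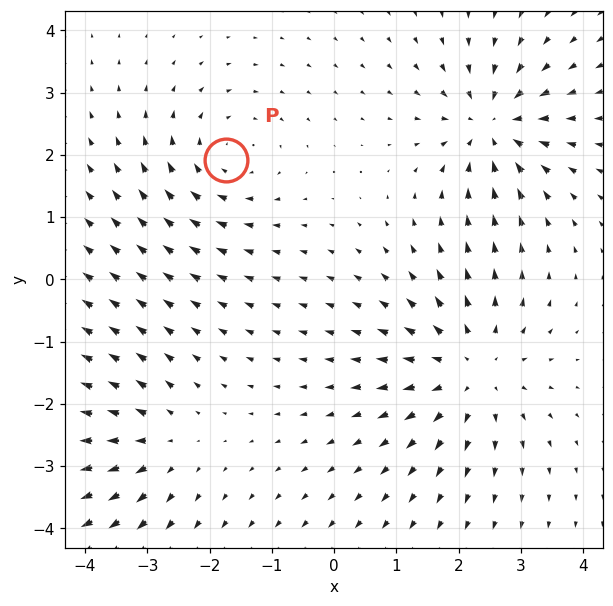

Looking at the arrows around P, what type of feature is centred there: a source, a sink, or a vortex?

vortex

At P (-1.7, 1.9) the arrows circulate clockwise. Divergence ≈0, curl about -3 — near-zero divergence with nonzero curl is a vortex.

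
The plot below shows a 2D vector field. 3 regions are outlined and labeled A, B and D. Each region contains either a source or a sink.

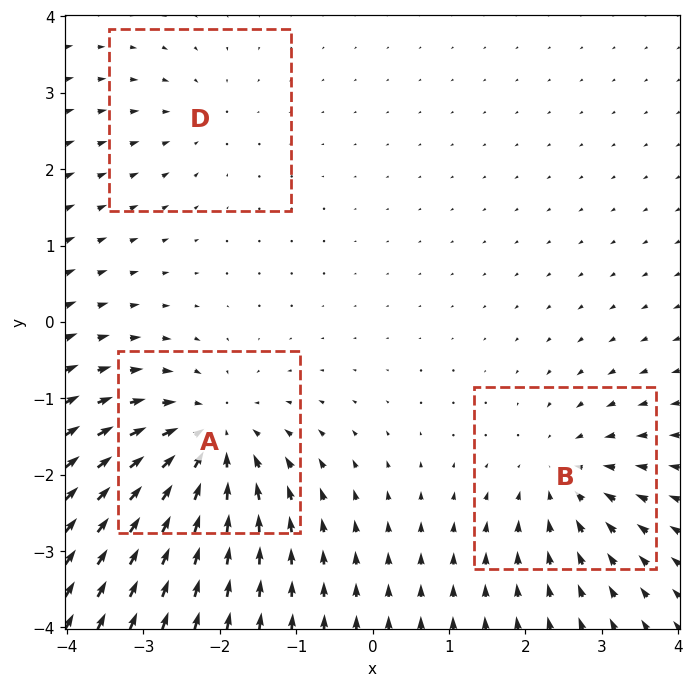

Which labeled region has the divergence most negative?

A

Divergence at each region's feature centre — A: about -5, B: about -3, D: about -2. Region A is most negative.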